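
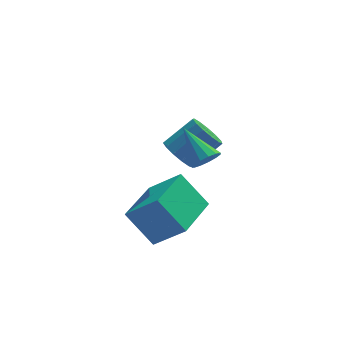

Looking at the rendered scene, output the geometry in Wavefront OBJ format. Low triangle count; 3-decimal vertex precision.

v -2.449 -1.324 -4.617
v -3.187 -0.65 -3.567
v -1.374 0.134 -4.796
v -2.112 0.808 -3.746
v -1.548 -1.868 -3.634
v -2.286 -1.194 -2.584
v -0.473 -0.41 -3.813
v -1.211 0.264 -2.763
v -0.571 -0.45 -1.61
v -0.321 -0.63 -1.192
v -1.049 0.65 -0.85
v -0.133 -0.453 -1.33
v -0.084 -0.275 -1.558
v -0.191 -0.152 -1.802
v -0.418 -0.124 -1.985
v -0.693 -0.2 -2.049
v -0.93 -0.355 -1.974
v -1.053 -0.54 -1.783
v -1.023 -0.697 -1.537
v -0.85 -0.775 -1.315
v -0.588 -0.75 -1.186
v -0.789 2.484 -3.736
v -0.401 2.045 -4.099
v 0.638 2.276 -3.267
v 0.249 2.716 -2.904
v -0.349 2.395 -4.26
v 0.689 2.626 -3.428
v -0.438 2.773 -4.255
v 0.6 3.005 -3.423
v -0.638 3.06 -4.085
v 0.4 3.291 -3.253
v -0.886 3.164 -3.804
v 0.152 3.395 -2.972
v -1.103 3.052 -3.501
v -0.065 3.284 -2.67
v -1.221 2.76 -3.273
v -0.183 2.991 -2.442
v -1.201 2.381 -3.192
v -0.163 2.612 -2.361
v -1.051 2.034 -3.283
v -0.013 2.265 -2.452
v -0.817 1.83 -3.518
v 0.221 2.061 -2.687
v -0.575 1.834 -3.822
v 0.463 2.065 -2.991
f 2 4 1
f 5 2 1
f 1 4 3
f 3 5 1
f 2 8 4
f 6 2 5
f 6 8 2
f 4 8 3
f 7 5 3
f 3 8 7
f 7 6 5
f 8 6 7
f 10 9 12
f 10 12 11
f 12 9 13
f 12 13 11
f 13 9 14
f 13 14 11
f 14 9 15
f 14 15 11
f 15 9 16
f 15 16 11
f 16 9 17
f 16 17 11
f 17 9 18
f 17 18 11
f 18 9 19
f 18 19 11
f 19 9 20
f 19 20 11
f 20 9 21
f 20 21 11
f 21 9 10
f 21 10 11
f 23 22 26
f 23 26 24
f 24 26 27
f 24 27 25
f 26 22 28
f 26 28 27
f 27 28 29
f 27 29 25
f 28 22 30
f 28 30 29
f 29 30 31
f 29 31 25
f 30 22 32
f 30 32 31
f 31 32 33
f 31 33 25
f 32 22 34
f 32 34 33
f 33 34 35
f 33 35 25
f 34 22 36
f 34 36 35
f 35 36 37
f 35 37 25
f 36 22 38
f 36 38 37
f 37 38 39
f 37 39 25
f 38 22 40
f 38 40 39
f 39 40 41
f 39 41 25
f 40 22 42
f 40 42 41
f 41 42 43
f 41 43 25
f 42 22 44
f 42 44 43
f 43 44 45
f 43 45 25
f 44 22 23
f 44 23 45
f 45 23 24
f 45 24 25



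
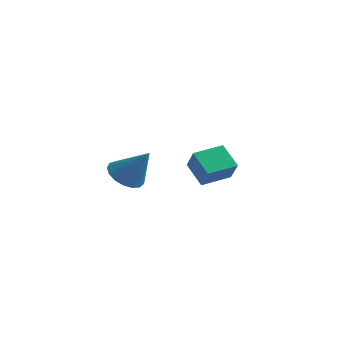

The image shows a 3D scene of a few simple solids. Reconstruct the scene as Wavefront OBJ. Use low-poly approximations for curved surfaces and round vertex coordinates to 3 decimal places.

v 1.048 2.856 -3.874
v 1.835 2.263 -2.729
v 1.81 4.354 -3.622
v 2.597 3.762 -2.477
v 2.203 2.438 -4.883
v 2.99 1.846 -3.738
v 2.965 3.937 -4.631
v 3.752 3.344 -3.486
v 1.399 -2.709 -2.696
v 2.113 -2.247 -3.295
v 2.681 -2.571 -1.064
v 1.845 -1.868 -3.116
v 1.474 -1.681 -2.841
v 1.086 -1.73 -2.533
v 0.77 -2.003 -2.262
v 0.598 -2.438 -2.09
v 0.61 -2.934 -2.058
v 0.802 -3.379 -2.171
v 1.131 -3.67 -2.405
v 1.522 -3.741 -2.706
v 1.884 -3.576 -3.004
v 2.135 -3.211 -3.232
v 2.218 -2.732 -3.337
f 2 4 1
f 5 2 1
f 1 4 3
f 3 5 1
f 2 8 4
f 6 2 5
f 6 8 2
f 4 8 3
f 7 5 3
f 3 8 7
f 7 6 5
f 8 6 7
f 10 9 12
f 10 12 11
f 12 9 13
f 12 13 11
f 13 9 14
f 13 14 11
f 14 9 15
f 14 15 11
f 15 9 16
f 15 16 11
f 16 9 17
f 16 17 11
f 17 9 18
f 17 18 11
f 18 9 19
f 18 19 11
f 19 9 20
f 19 20 11
f 20 9 21
f 20 21 11
f 21 9 22
f 21 22 11
f 22 9 23
f 22 23 11
f 23 9 10
f 23 10 11



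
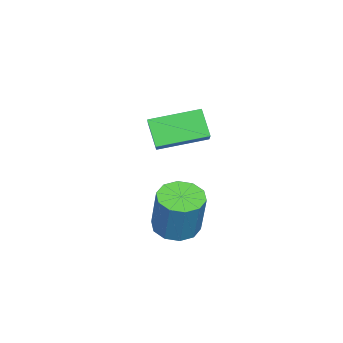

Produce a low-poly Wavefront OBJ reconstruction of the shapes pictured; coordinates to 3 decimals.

v 1.181 1.982 0.202
v 2.532 2.478 1.106
v 0.475 3.325 0.519
v 1.826 3.821 1.424
v 1.574 2.379 -0.604
v 2.925 2.875 0.301
v 0.868 3.722 -0.286
v 2.219 4.218 0.618
v 2.446 3.294 -3.049
v 3.03 3.619 -3.287
v 3.459 3.931 -1.809
v 2.874 3.606 -1.571
v 2.711 3.919 -3.258
v 3.139 4.231 -1.78
v 2.29 3.979 -3.149
v 2.718 4.292 -1.671
v 1.929 3.778 -3.001
v 2.357 4.09 -1.524
v 1.765 3.392 -2.872
v 2.194 3.704 -1.395
v 1.861 2.969 -2.811
v 2.29 3.281 -1.333
v 2.181 2.669 -2.84
v 2.609 2.981 -1.362
v 2.602 2.608 -2.949
v 3.03 2.921 -1.471
v 2.963 2.81 -3.096
v 3.391 3.122 -1.619
v 3.126 3.196 -3.225
v 3.555 3.508 -1.748
f 2 4 1
f 5 2 1
f 1 4 3
f 3 5 1
f 2 8 4
f 6 2 5
f 6 8 2
f 4 8 3
f 7 5 3
f 3 8 7
f 7 6 5
f 8 6 7
f 10 9 13
f 10 13 11
f 11 13 14
f 11 14 12
f 13 9 15
f 13 15 14
f 14 15 16
f 14 16 12
f 15 9 17
f 15 17 16
f 16 17 18
f 16 18 12
f 17 9 19
f 17 19 18
f 18 19 20
f 18 20 12
f 19 9 21
f 19 21 20
f 20 21 22
f 20 22 12
f 21 9 23
f 21 23 22
f 22 23 24
f 22 24 12
f 23 9 25
f 23 25 24
f 24 25 26
f 24 26 12
f 25 9 27
f 25 27 26
f 26 27 28
f 26 28 12
f 27 9 29
f 27 29 28
f 28 29 30
f 28 30 12
f 29 9 10
f 29 10 30
f 30 10 11
f 30 11 12



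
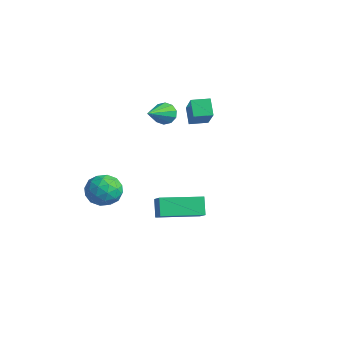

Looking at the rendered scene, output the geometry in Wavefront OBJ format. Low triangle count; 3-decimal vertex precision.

v -1.898 0.468 2.913
v -1.466 0.532 2.547
v -1.162 -0.768 3.567
v -1.395 0.725 2.833
v -1.517 0.82 3.15
v -1.784 0.781 3.376
v -2.094 0.622 3.426
v -2.33 0.405 3.28
v -2.4 0.212 2.994
v -2.279 0.117 2.677
v -2.012 0.156 2.451
v -1.701 0.314 2.401
v -1.71 1.385 3.089
v -0.654 0.961 4.112
v -1.418 2.141 3.102
v -0.363 1.717 4.125
v -1.157 1.183 2.435
v -0.102 0.759 3.458
v -0.866 1.939 2.448
v 0.19 1.515 3.471
v -2.1 -2.357 -0.282
v -1.392 -2.077 0.075
v -1.388 -3.303 -0.955
v -0.68 -3.023 -0.598
v -1.259 -3.416 -0.131
v -1.699 -2.832 0.284
v -1.081 -2.548 -1.164
v -1.521 -1.964 -0.749
v -0.762 -2.195 -0.471
v -0.872 -2.732 0.168
v -1.908 -2.648 -1.048
v -2.018 -3.185 -0.409
v -1.808 -2.134 -0.045
v -0.972 -3.246 -0.835
v -1.312 -3.477 -0.561
v -0.895 -3.313 -0.351
v -1.989 -2.578 0.078
v -1.572 -2.413 0.288
v -1.494 -3.2 0.167
v -1.208 -2.967 -1.168
v -0.791 -2.802 -0.958
v -1.885 -2.067 -0.529
v -1.468 -1.903 -0.319
v -1.286 -2.18 -1.047
v -1.022 -2.039 -0.156
v -0.603 -2.595 -0.551
v -0.839 -2.316 -0.884
v -1.098 -1.972 -0.639
v -1.086 -2.355 0.22
v -0.668 -2.91 -0.175
v -1.008 -3.142 0.099
v -1.267 -2.798 0.343
v -0.716 -2.424 -0.101
v -2.112 -2.47 -0.705
v -1.694 -3.025 -1.1
v -1.513 -2.582 -1.223
v -1.772 -2.238 -0.979
v -2.177 -2.785 -0.329
v -1.758 -3.341 -0.724
v -1.682 -3.408 -0.241
v -1.941 -3.064 0.004
v -2.064 -2.956 -0.779
v 3 -2.843 0.302
v 2.549 -2.622 1.024
v 3.552 -1.18 0.137
v 3.101 -0.959 0.859
v 3.679 -3.021 0.781
v 3.228 -2.8 1.503
v 4.231 -1.358 0.616
v 3.78 -1.137 1.338
f 2 1 4
f 2 4 3
f 4 1 5
f 4 5 3
f 5 1 6
f 5 6 3
f 6 1 7
f 6 7 3
f 7 1 8
f 7 8 3
f 8 1 9
f 8 9 3
f 9 1 10
f 9 10 3
f 10 1 11
f 10 11 3
f 11 1 12
f 11 12 3
f 12 1 2
f 12 2 3
f 14 16 13
f 17 14 13
f 13 16 15
f 15 17 13
f 14 20 16
f 18 14 17
f 18 20 14
f 16 20 15
f 19 17 15
f 15 20 19
f 19 18 17
f 20 18 19
f 21 58 37
f 58 32 61
f 37 61 26
f 58 61 37
f 21 37 33
f 37 26 38
f 33 38 22
f 37 38 33
f 21 33 42
f 33 22 43
f 42 43 28
f 33 43 42
f 21 42 54
f 42 28 57
f 54 57 31
f 42 57 54
f 21 54 58
f 54 31 62
f 58 62 32
f 54 62 58
f 22 38 49
f 38 26 52
f 49 52 30
f 38 52 49
f 26 61 39
f 61 32 60
f 39 60 25
f 61 60 39
f 32 62 59
f 62 31 55
f 59 55 23
f 62 55 59
f 31 57 56
f 57 28 44
f 56 44 27
f 57 44 56
f 28 43 48
f 43 22 45
f 48 45 29
f 43 45 48
f 24 50 36
f 50 30 51
f 36 51 25
f 50 51 36
f 24 36 34
f 36 25 35
f 34 35 23
f 36 35 34
f 24 34 41
f 34 23 40
f 41 40 27
f 34 40 41
f 24 41 46
f 41 27 47
f 46 47 29
f 41 47 46
f 24 46 50
f 46 29 53
f 50 53 30
f 46 53 50
f 25 51 39
f 51 30 52
f 39 52 26
f 51 52 39
f 23 35 59
f 35 25 60
f 59 60 32
f 35 60 59
f 27 40 56
f 40 23 55
f 56 55 31
f 40 55 56
f 29 47 48
f 47 27 44
f 48 44 28
f 47 44 48
f 30 53 49
f 53 29 45
f 49 45 22
f 53 45 49
f 64 66 63
f 67 64 63
f 63 66 65
f 65 67 63
f 64 70 66
f 68 64 67
f 68 70 64
f 66 70 65
f 69 67 65
f 65 70 69
f 69 68 67
f 70 68 69



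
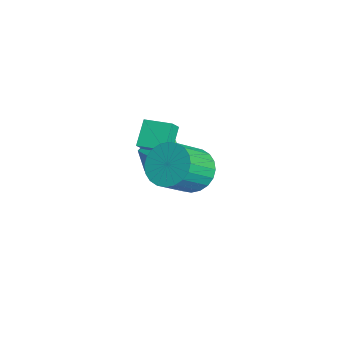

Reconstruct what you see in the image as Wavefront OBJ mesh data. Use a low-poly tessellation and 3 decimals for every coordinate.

v 2.526 -0.864 1.591
v 3.003 -1.393 0.792
v 3.732 -2.605 2.031
v 3.254 -2.076 2.829
v 3.297 -1.114 0.893
v 4.026 -2.325 2.131
v 3.474 -0.797 1.099
v 4.202 -2.008 2.338
v 3.506 -0.49 1.38
v 4.234 -1.701 2.619
v 3.388 -0.24 1.694
v 4.117 -1.452 2.932
v 3.14 -0.085 1.991
v 3.869 -1.297 3.23
v 2.798 -0.049 2.228
v 3.527 -1.261 3.467
v 2.414 -0.137 2.367
v 3.143 -1.349 3.606
v 2.048 -0.335 2.389
v 2.777 -1.547 3.628
v 1.754 -0.615 2.289
v 2.483 -1.826 3.527
v 1.578 -0.932 2.082
v 2.306 -2.143 3.321
v 1.546 -1.239 1.801
v 2.274 -2.45 3.04
v 1.663 -1.488 1.488
v 2.392 -2.7 2.726
v 1.911 -1.643 1.19
v 2.64 -2.855 2.429
v 2.253 -1.679 0.953
v 2.982 -2.891 2.192
v 2.637 -1.591 0.814
v 3.366 -2.803 2.053
v -1.555 -0.346 -2.249
v -1.212 -0.51 -2.699
v -0.285 0.666 -1.651
v -1.361 -0.264 -2.8
v -1.563 -0.039 -2.752
v -1.762 0.104 -2.57
v -1.906 0.126 -2.301
v -1.956 0.021 -2.019
v -1.898 -0.181 -1.798
v -1.749 -0.428 -1.697
v -1.547 -0.653 -1.745
v -1.348 -0.795 -1.927
v -1.204 -0.817 -2.196
v -1.154 -0.713 -2.478
v -1.566 -0.239 -1.336
v -1.086 -0.511 -0.392
v -2.294 -1.849 -1.428
v -1.814 -2.121 -0.484
v -2.622 -1.383 -0.495
v -2.171 -0.388 -0.437
v -1.209 -1.972 -1.383
v -0.758 -0.977 -1.325
v -0.865 -1.582 -0.421
v -1.738 -1.218 0.128
v -1.642 -1.142 -1.948
v -2.515 -0.778 -1.399
v -0.055 -2.291 1.109
v -0.914 -1.764 1.991
v 0.704 -1.282 1.245
v -0.155 -0.755 2.128
v 0.335 -2.665 1.712
v -0.524 -2.138 2.595
v 1.094 -1.656 1.849
v 0.235 -1.129 2.731
f 2 1 5
f 2 5 3
f 3 5 6
f 3 6 4
f 5 1 7
f 5 7 6
f 6 7 8
f 6 8 4
f 7 1 9
f 7 9 8
f 8 9 10
f 8 10 4
f 9 1 11
f 9 11 10
f 10 11 12
f 10 12 4
f 11 1 13
f 11 13 12
f 12 13 14
f 12 14 4
f 13 1 15
f 13 15 14
f 14 15 16
f 14 16 4
f 15 1 17
f 15 17 16
f 16 17 18
f 16 18 4
f 17 1 19
f 17 19 18
f 18 19 20
f 18 20 4
f 19 1 21
f 19 21 20
f 20 21 22
f 20 22 4
f 21 1 23
f 21 23 22
f 22 23 24
f 22 24 4
f 23 1 25
f 23 25 24
f 24 25 26
f 24 26 4
f 25 1 27
f 25 27 26
f 26 27 28
f 26 28 4
f 27 1 29
f 27 29 28
f 28 29 30
f 28 30 4
f 29 1 31
f 29 31 30
f 30 31 32
f 30 32 4
f 31 1 33
f 31 33 32
f 32 33 34
f 32 34 4
f 33 1 2
f 33 2 34
f 34 2 3
f 34 3 4
f 36 35 38
f 36 38 37
f 38 35 39
f 38 39 37
f 39 35 40
f 39 40 37
f 40 35 41
f 40 41 37
f 41 35 42
f 41 42 37
f 42 35 43
f 42 43 37
f 43 35 44
f 43 44 37
f 44 35 45
f 44 45 37
f 45 35 46
f 45 46 37
f 46 35 47
f 46 47 37
f 47 35 48
f 47 48 37
f 48 35 36
f 48 36 37
f 49 60 54
f 49 54 50
f 49 50 56
f 49 56 59
f 49 59 60
f 50 54 58
f 54 60 53
f 60 59 51
f 59 56 55
f 56 50 57
f 52 58 53
f 52 53 51
f 52 51 55
f 52 55 57
f 52 57 58
f 53 58 54
f 51 53 60
f 55 51 59
f 57 55 56
f 58 57 50
f 62 64 61
f 65 62 61
f 61 64 63
f 63 65 61
f 62 68 64
f 66 62 65
f 66 68 62
f 64 68 63
f 67 65 63
f 63 68 67
f 67 66 65
f 68 66 67



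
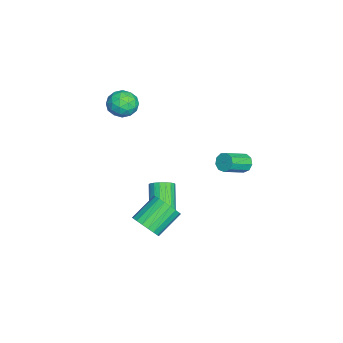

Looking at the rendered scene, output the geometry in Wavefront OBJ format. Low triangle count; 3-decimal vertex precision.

v 0.397 4.319 -1.436
v 0.82 4.361 -1.928
v 1.845 3.323 -1.137
v 1.423 3.281 -0.644
v 0.906 4.676 -1.626
v 1.931 3.638 -0.835
v 0.754 4.824 -1.235
v 1.779 3.786 -0.444
v 0.435 4.736 -0.938
v 1.461 3.698 -0.147
v 0.098 4.452 -0.874
v 1.124 3.414 -0.083
v -0.098 4.106 -1.072
v 0.928 3.068 -0.281
v -0.063 3.86 -1.441
v 0.963 2.822 -0.65
v 0.187 3.829 -1.807
v 1.213 2.791 -1.016
v 0.536 4.027 -1.999
v 1.562 2.989 -1.208
v -0.032 -2.021 2.775
v 0.917 -2.009 2.54
v 0.283 -2.971 4
v 1.232 -2.959 3.765
v 0.805 -2.151 4.111
v 0.61 -1.564 3.354
v 0.59 -3.416 3.186
v 0.395 -2.829 2.429
v 1.302 -2.872 2.794
v 1.434 -2.09 3.366
v -0.234 -2.89 3.174
v -0.102 -2.108 3.746
v 0.415 -1.932 2.55
v 0.785 -3.048 3.99
v 0.534 -2.573 4.194
v 1.092 -2.566 4.056
v 0.234 -1.67 3.028
v 0.792 -1.663 2.89
v 0.726 -1.746 3.814
v 0.408 -3.317 3.65
v 0.966 -3.31 3.512
v 0.108 -2.414 2.484
v 0.666 -2.407 2.346
v 0.474 -3.234 2.726
v 1.199 -2.432 2.561
v 1.384 -2.99 3.281
v 1.007 -3.259 2.941
v 0.892 -2.914 2.495
v 1.277 -1.972 2.897
v 1.462 -2.531 3.617
v 1.21 -2.055 3.821
v 1.096 -1.71 3.376
v 1.503 -2.479 3.046
v -0.262 -2.449 2.923
v -0.077 -3.008 3.643
v 0.104 -3.27 3.164
v -0.01 -2.925 2.719
v -0.184 -1.99 3.259
v 0.001 -2.548 3.979
v 0.308 -2.066 4.045
v 0.193 -1.721 3.599
v -0.303 -2.501 3.494
v 4.432 -0.794 -4.148
v 4.784 -1.219 -3.362
v 3.68 -0.111 -2.267
v 3.328 0.314 -3.052
v 5.053 -0.893 -3.422
v 3.949 0.216 -2.327
v 5.199 -0.547 -3.626
v 4.095 0.562 -2.53
v 5.193 -0.249 -3.933
v 4.088 0.859 -2.837
v 5.036 -0.06 -4.282
v 3.932 1.048 -3.187
v 4.759 -0.016 -4.605
v 3.655 1.092 -3.51
v 4.418 -0.127 -4.837
v 3.314 0.982 -3.742
v 4.08 -0.369 -4.933
v 2.976 0.739 -3.838
v 3.811 -0.696 -4.873
v 2.707 0.413 -3.778
v 3.665 -1.042 -4.67
v 2.561 0.067 -3.574
v 3.672 -1.339 -4.363
v 2.567 -0.231 -3.267
v 3.828 -1.528 -4.013
v 2.724 -0.42 -2.918
v 4.105 -1.572 -3.69
v 3.001 -0.464 -2.595
v 4.446 -1.462 -3.458
v 3.342 -0.353 -2.363
v 2.221 -0.093 -4.55
v 2.538 0.439 -4.127
v 1.175 0.266 -2.888
v 0.859 -0.267 -3.31
v 2.335 0.613 -4.326
v 0.972 0.44 -3.087
v 2.109 0.648 -4.569
v 0.746 0.475 -3.33
v 1.906 0.536 -4.809
v 0.543 0.362 -3.57
v 1.765 0.299 -4.997
v 0.402 0.125 -3.758
v 1.714 -0.016 -5.097
v 0.351 -0.189 -3.857
v 1.764 -0.346 -5.088
v 0.401 -0.519 -3.849
v 1.905 -0.626 -4.972
v 0.542 -0.799 -3.733
v 2.108 -0.8 -4.773
v 0.745 -0.973 -3.534
v 2.334 -0.835 -4.53
v 0.971 -1.008 -3.291
v 2.537 -0.722 -4.29
v 1.174 -0.896 -3.051
v 2.678 -0.485 -4.102
v 1.315 -0.659 -2.863
v 2.729 -0.171 -4.003
v 1.366 -0.344 -2.763
v 2.679 0.159 -4.011
v 1.316 -0.014 -2.772
f 2 1 5
f 2 5 3
f 3 5 6
f 3 6 4
f 5 1 7
f 5 7 6
f 6 7 8
f 6 8 4
f 7 1 9
f 7 9 8
f 8 9 10
f 8 10 4
f 9 1 11
f 9 11 10
f 10 11 12
f 10 12 4
f 11 1 13
f 11 13 12
f 12 13 14
f 12 14 4
f 13 1 15
f 13 15 14
f 14 15 16
f 14 16 4
f 15 1 17
f 15 17 16
f 16 17 18
f 16 18 4
f 17 1 19
f 17 19 18
f 18 19 20
f 18 20 4
f 19 1 2
f 19 2 20
f 20 2 3
f 20 3 4
f 21 58 37
f 58 32 61
f 37 61 26
f 58 61 37
f 21 37 33
f 37 26 38
f 33 38 22
f 37 38 33
f 21 33 42
f 33 22 43
f 42 43 28
f 33 43 42
f 21 42 54
f 42 28 57
f 54 57 31
f 42 57 54
f 21 54 58
f 54 31 62
f 58 62 32
f 54 62 58
f 22 38 49
f 38 26 52
f 49 52 30
f 38 52 49
f 26 61 39
f 61 32 60
f 39 60 25
f 61 60 39
f 32 62 59
f 62 31 55
f 59 55 23
f 62 55 59
f 31 57 56
f 57 28 44
f 56 44 27
f 57 44 56
f 28 43 48
f 43 22 45
f 48 45 29
f 43 45 48
f 24 50 36
f 50 30 51
f 36 51 25
f 50 51 36
f 24 36 34
f 36 25 35
f 34 35 23
f 36 35 34
f 24 34 41
f 34 23 40
f 41 40 27
f 34 40 41
f 24 41 46
f 41 27 47
f 46 47 29
f 41 47 46
f 24 46 50
f 46 29 53
f 50 53 30
f 46 53 50
f 25 51 39
f 51 30 52
f 39 52 26
f 51 52 39
f 23 35 59
f 35 25 60
f 59 60 32
f 35 60 59
f 27 40 56
f 40 23 55
f 56 55 31
f 40 55 56
f 29 47 48
f 47 27 44
f 48 44 28
f 47 44 48
f 30 53 49
f 53 29 45
f 49 45 22
f 53 45 49
f 64 63 67
f 64 67 65
f 65 67 68
f 65 68 66
f 67 63 69
f 67 69 68
f 68 69 70
f 68 70 66
f 69 63 71
f 69 71 70
f 70 71 72
f 70 72 66
f 71 63 73
f 71 73 72
f 72 73 74
f 72 74 66
f 73 63 75
f 73 75 74
f 74 75 76
f 74 76 66
f 75 63 77
f 75 77 76
f 76 77 78
f 76 78 66
f 77 63 79
f 77 79 78
f 78 79 80
f 78 80 66
f 79 63 81
f 79 81 80
f 80 81 82
f 80 82 66
f 81 63 83
f 81 83 82
f 82 83 84
f 82 84 66
f 83 63 85
f 83 85 84
f 84 85 86
f 84 86 66
f 85 63 87
f 85 87 86
f 86 87 88
f 86 88 66
f 87 63 89
f 87 89 88
f 88 89 90
f 88 90 66
f 89 63 91
f 89 91 90
f 90 91 92
f 90 92 66
f 91 63 64
f 91 64 92
f 92 64 65
f 92 65 66
f 94 93 97
f 94 97 95
f 95 97 98
f 95 98 96
f 97 93 99
f 97 99 98
f 98 99 100
f 98 100 96
f 99 93 101
f 99 101 100
f 100 101 102
f 100 102 96
f 101 93 103
f 101 103 102
f 102 103 104
f 102 104 96
f 103 93 105
f 103 105 104
f 104 105 106
f 104 106 96
f 105 93 107
f 105 107 106
f 106 107 108
f 106 108 96
f 107 93 109
f 107 109 108
f 108 109 110
f 108 110 96
f 109 93 111
f 109 111 110
f 110 111 112
f 110 112 96
f 111 93 113
f 111 113 112
f 112 113 114
f 112 114 96
f 113 93 115
f 113 115 114
f 114 115 116
f 114 116 96
f 115 93 117
f 115 117 116
f 116 117 118
f 116 118 96
f 117 93 119
f 117 119 118
f 118 119 120
f 118 120 96
f 119 93 121
f 119 121 120
f 120 121 122
f 120 122 96
f 121 93 94
f 121 94 122
f 122 94 95
f 122 95 96



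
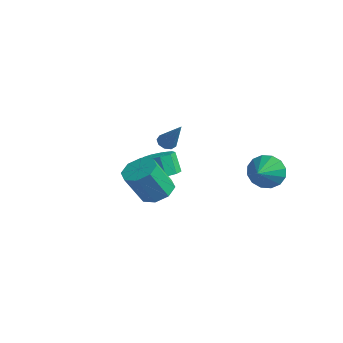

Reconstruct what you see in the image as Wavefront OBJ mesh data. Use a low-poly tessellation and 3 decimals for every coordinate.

v -2.354 1.105 -3.51
v -1.568 1.27 -3.175
v -2.06 1.26 -2.015
v -2.846 1.095 -2.35
v -1.851 1.78 -3.291
v -2.343 1.771 -2.131
v -2.37 1.975 -3.509
v -2.862 1.965 -2.35
v -2.881 1.762 -3.728
v -3.373 1.752 -2.568
v -3.145 1.242 -3.845
v -3.637 1.232 -2.685
v -3.04 0.657 -3.805
v -3.532 0.648 -2.645
v -2.613 0.282 -3.627
v -3.105 0.273 -2.467
v -2.065 0.292 -3.394
v -2.558 0.283 -2.234
v -1.653 0.682 -3.216
v -2.145 0.673 -2.056
v -3.515 2.124 -1.994
v -3.077 2.073 -2.323
v -2.345 2.156 -0.446
v -3.156 2.437 -2.271
v -3.403 2.655 -2.089
v -3.702 2.624 -1.862
v -3.913 2.36 -1.698
v -3.938 1.986 -1.671
v -3.765 1.676 -1.796
v -3.474 1.576 -2.013
v -3.203 1.733 -2.222
v 1.2 -1.945 -2.067
v 1.857 -2.555 -2.348
v 1.697 -3.506 -0.653
v 1.04 -2.895 -0.373
v 2.137 -1.989 -2.004
v 1.976 -2.94 -0.309
v 1.868 -1.397 -1.697
v 1.707 -2.347 -0.002
v 1.208 -1.125 -1.607
v 1.047 -2.076 0.088
v 0.543 -1.334 -1.787
v 0.383 -2.285 -0.092
v 0.264 -1.9 -2.131
v 0.103 -2.851 -0.436
v 0.533 -2.493 -2.438
v 0.372 -3.443 -0.743
v 1.193 -2.764 -2.528
v 1.032 -3.715 -0.833
v 2.261 3.829 -2.206
v 2.683 4.376 -1.442
v 2.799 2.811 -1.774
v 2.215 4.21 -1.25
v 1.758 3.942 -1.314
v 1.437 3.644 -1.617
v 1.336 3.395 -2.078
v 1.483 3.263 -2.573
v 1.839 3.283 -2.97
v 2.308 3.449 -3.162
v 2.764 3.717 -3.097
v 3.086 4.015 -2.794
v 3.187 4.263 -2.333
v 3.039 4.395 -1.838
f 2 1 5
f 2 5 3
f 3 5 6
f 3 6 4
f 5 1 7
f 5 7 6
f 6 7 8
f 6 8 4
f 7 1 9
f 7 9 8
f 8 9 10
f 8 10 4
f 9 1 11
f 9 11 10
f 10 11 12
f 10 12 4
f 11 1 13
f 11 13 12
f 12 13 14
f 12 14 4
f 13 1 15
f 13 15 14
f 14 15 16
f 14 16 4
f 15 1 17
f 15 17 16
f 16 17 18
f 16 18 4
f 17 1 19
f 17 19 18
f 18 19 20
f 18 20 4
f 19 1 2
f 19 2 20
f 20 2 3
f 20 3 4
f 22 21 24
f 22 24 23
f 24 21 25
f 24 25 23
f 25 21 26
f 25 26 23
f 26 21 27
f 26 27 23
f 27 21 28
f 27 28 23
f 28 21 29
f 28 29 23
f 29 21 30
f 29 30 23
f 30 21 31
f 30 31 23
f 31 21 22
f 31 22 23
f 33 32 36
f 33 36 34
f 34 36 37
f 34 37 35
f 36 32 38
f 36 38 37
f 37 38 39
f 37 39 35
f 38 32 40
f 38 40 39
f 39 40 41
f 39 41 35
f 40 32 42
f 40 42 41
f 41 42 43
f 41 43 35
f 42 32 44
f 42 44 43
f 43 44 45
f 43 45 35
f 44 32 46
f 44 46 45
f 45 46 47
f 45 47 35
f 46 32 48
f 46 48 47
f 47 48 49
f 47 49 35
f 48 32 33
f 48 33 49
f 49 33 34
f 49 34 35
f 51 50 53
f 51 53 52
f 53 50 54
f 53 54 52
f 54 50 55
f 54 55 52
f 55 50 56
f 55 56 52
f 56 50 57
f 56 57 52
f 57 50 58
f 57 58 52
f 58 50 59
f 58 59 52
f 59 50 60
f 59 60 52
f 60 50 61
f 60 61 52
f 61 50 62
f 61 62 52
f 62 50 63
f 62 63 52
f 63 50 51
f 63 51 52



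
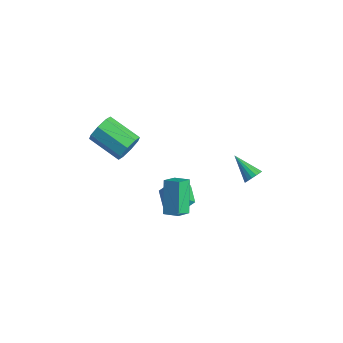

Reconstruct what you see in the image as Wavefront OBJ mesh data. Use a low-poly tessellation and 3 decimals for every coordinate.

v 0.515 -0.361 0.54
v 0.695 -1.22 1.08
v 1.331 -0.003 0.84
v 1.51 -0.862 1.379
v 1.47 -1.178 -1.079
v 1.649 -2.037 -0.54
v 2.285 -0.82 -0.78
v 2.465 -1.679 -0.24
v 2.084 3.774 -0.959
v 2.35 3.959 -0.477
v 0.656 3.646 -0.121
v 2.258 4.192 -0.597
v 2.127 4.33 -0.799
v 1.986 4.341 -1.038
v 1.868 4.221 -1.259
v 1.798 4 -1.411
v 1.795 3.726 -1.459
v 1.857 3.464 -1.393
v 1.971 3.273 -1.227
v 2.111 3.196 -1
v 2.245 3.253 -0.764
v 2.342 3.428 -0.572
v 2.38 3.683 -0.468
v -0.947 -2.177 3.179
v -0.569 -2.583 3.835
v -2.354 -3.11 4.538
v -2.733 -2.703 3.881
v -0.701 -1.953 3.972
v -2.487 -2.48 4.674
v -0.978 -1.454 3.643
v -2.763 -1.98 4.346
v -1.236 -1.378 3.043
v -3.022 -1.905 3.746
v -1.326 -1.77 2.522
v -3.111 -2.297 3.225
v -1.193 -2.4 2.386
v -2.979 -2.927 3.088
v -0.917 -2.9 2.714
v -2.702 -3.426 3.417
v -0.658 -2.975 3.314
v -2.444 -3.502 4.017
v -0.53 1.608 -2.525
v 0.109 0.722 -2.577
v -1.589 0.918 -3.763
v -0.95 0.032 -3.815
v -1.552 0.22 -2.922
v -0.898 0.646 -2.157
v -0.582 0.994 -4.183
v 0.072 1.42 -3.418
v 0.077 0.342 -3.602
v -0.523 -0.136 -2.823
v -0.957 1.776 -3.517
v -1.557 1.298 -2.738
f 2 4 1
f 5 2 1
f 1 4 3
f 3 5 1
f 2 8 4
f 6 2 5
f 6 8 2
f 4 8 3
f 7 5 3
f 3 8 7
f 7 6 5
f 8 6 7
f 10 9 12
f 10 12 11
f 12 9 13
f 12 13 11
f 13 9 14
f 13 14 11
f 14 9 15
f 14 15 11
f 15 9 16
f 15 16 11
f 16 9 17
f 16 17 11
f 17 9 18
f 17 18 11
f 18 9 19
f 18 19 11
f 19 9 20
f 19 20 11
f 20 9 21
f 20 21 11
f 21 9 22
f 21 22 11
f 22 9 23
f 22 23 11
f 23 9 10
f 23 10 11
f 25 24 28
f 25 28 26
f 26 28 29
f 26 29 27
f 28 24 30
f 28 30 29
f 29 30 31
f 29 31 27
f 30 24 32
f 30 32 31
f 31 32 33
f 31 33 27
f 32 24 34
f 32 34 33
f 33 34 35
f 33 35 27
f 34 24 36
f 34 36 35
f 35 36 37
f 35 37 27
f 36 24 38
f 36 38 37
f 37 38 39
f 37 39 27
f 38 24 40
f 38 40 39
f 39 40 41
f 39 41 27
f 40 24 25
f 40 25 41
f 41 25 26
f 41 26 27
f 42 53 47
f 42 47 43
f 42 43 49
f 42 49 52
f 42 52 53
f 43 47 51
f 47 53 46
f 53 52 44
f 52 49 48
f 49 43 50
f 45 51 46
f 45 46 44
f 45 44 48
f 45 48 50
f 45 50 51
f 46 51 47
f 44 46 53
f 48 44 52
f 50 48 49
f 51 50 43



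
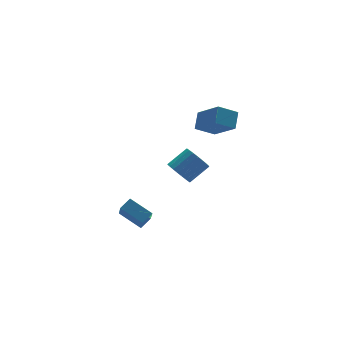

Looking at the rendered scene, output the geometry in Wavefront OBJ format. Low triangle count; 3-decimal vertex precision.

v 1.01 -3.011 -1.34
v 1.536 -2.892 -2.098
v 2.856 -2.87 -1.177
v 2.33 -2.989 -0.42
v 1.459 -2.527 -1.996
v 2.779 -2.505 -1.075
v 1.304 -2.246 -1.78
v 2.624 -2.224 -0.86
v 1.098 -2.097 -1.489
v 2.418 -2.075 -0.568
v 0.877 -2.106 -1.171
v 2.197 -2.084 -0.251
v 0.679 -2.272 -0.883
v 1.999 -2.25 0.037
v 0.538 -2.565 -0.674
v 1.859 -2.543 0.246
v 0.479 -2.935 -0.581
v 1.799 -2.913 0.34
v 0.511 -3.319 -0.618
v 1.832 -3.297 0.303
v 0.63 -3.649 -0.781
v 1.951 -3.627 0.14
v 0.814 -3.869 -1.04
v 2.135 -3.847 -0.119
v 1.033 -3.941 -1.351
v 2.353 -3.919 -0.43
v 1.247 -3.851 -1.66
v 2.567 -3.829 -0.74
v 1.42 -3.617 -1.914
v 2.741 -3.595 -0.994
v 1.522 -3.278 -2.069
v 2.843 -3.256 -1.148
v -2.071 -4.2 -3.866
v -2.839 -2.942 -3.082
v -1.489 -2.934 -5.328
v -2.257 -1.675 -4.544
v -1.323 -4.025 -3.416
v -2.091 -2.766 -2.632
v -0.741 -2.758 -4.878
v -1.509 -1.5 -4.094
v 3.497 -5.192 2.935
v 2.326 -4.903 3.626
v 3.138 -3.513 1.625
v 1.967 -3.224 2.316
v 4.133 -4.456 3.704
v 2.962 -4.167 4.395
v 3.774 -2.777 2.394
v 2.603 -2.488 3.085
f 2 1 5
f 2 5 3
f 3 5 6
f 3 6 4
f 5 1 7
f 5 7 6
f 6 7 8
f 6 8 4
f 7 1 9
f 7 9 8
f 8 9 10
f 8 10 4
f 9 1 11
f 9 11 10
f 10 11 12
f 10 12 4
f 11 1 13
f 11 13 12
f 12 13 14
f 12 14 4
f 13 1 15
f 13 15 14
f 14 15 16
f 14 16 4
f 15 1 17
f 15 17 16
f 16 17 18
f 16 18 4
f 17 1 19
f 17 19 18
f 18 19 20
f 18 20 4
f 19 1 21
f 19 21 20
f 20 21 22
f 20 22 4
f 21 1 23
f 21 23 22
f 22 23 24
f 22 24 4
f 23 1 25
f 23 25 24
f 24 25 26
f 24 26 4
f 25 1 27
f 25 27 26
f 26 27 28
f 26 28 4
f 27 1 29
f 27 29 28
f 28 29 30
f 28 30 4
f 29 1 31
f 29 31 30
f 30 31 32
f 30 32 4
f 31 1 2
f 31 2 32
f 32 2 3
f 32 3 4
f 34 36 33
f 37 34 33
f 33 36 35
f 35 37 33
f 34 40 36
f 38 34 37
f 38 40 34
f 36 40 35
f 39 37 35
f 35 40 39
f 39 38 37
f 40 38 39
f 42 44 41
f 45 42 41
f 41 44 43
f 43 45 41
f 42 48 44
f 46 42 45
f 46 48 42
f 44 48 43
f 47 45 43
f 43 48 47
f 47 46 45
f 48 46 47



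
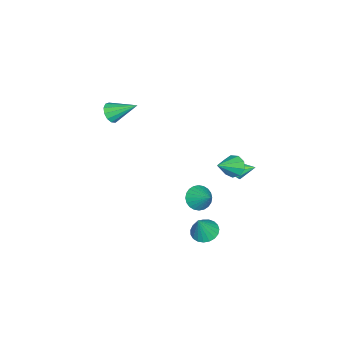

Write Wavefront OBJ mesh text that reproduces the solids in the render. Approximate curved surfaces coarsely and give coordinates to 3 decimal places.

v -2.188 0.876 -3.906
v -1.409 0.594 -4.173
v -1.532 1.824 -2.994
v -1.468 0.846 -4.393
v -1.636 1.102 -4.539
v -1.888 1.324 -4.588
v -2.186 1.478 -4.534
v -2.484 1.54 -4.384
v -2.737 1.501 -4.161
v -2.906 1.366 -3.899
v -2.967 1.157 -3.639
v -2.908 0.905 -3.419
v -2.74 0.649 -3.273
v -2.488 0.427 -3.223
v -2.19 0.274 -3.278
v -1.892 0.212 -3.428
v -1.639 0.251 -3.651
v -1.469 0.385 -3.912
v 0.449 3.854 2.211
v 0.876 4.389 1.93
v 1.731 3.346 3.189
v 0.632 4.56 2.339
v 0.302 4.401 2.688
v 0.041 3.986 2.814
v -0.029 3.509 2.658
v 0.125 3.194 2.293
v 0.431 3.188 1.889
v 0.745 3.494 1.636
v 0.921 3.968 1.652
v -2.391 -4.613 2.055
v -1.78 -4.354 1.75
v -2.549 -3.047 3.065
v -2.09 -4.231 1.51
v -2.496 -4.228 1.443
v -2.868 -4.348 1.57
v -3.089 -4.552 1.851
v -3.088 -4.775 2.196
v -2.866 -4.946 2.497
v -2.493 -5.012 2.657
v -2.087 -4.951 2.626
v -1.778 -4.782 2.414
v -1.663 -4.56 2.087
v -3.885 2.626 -2.186
v -3.588 2.892 -2.686
v -4.075 3.654 -1.754
v -4.068 2.835 -2.762
v -4.441 2.655 -2.5
v -4.488 2.459 -2.054
v -4.182 2.361 -1.685
v -3.701 2.418 -1.609
v -3.328 2.598 -1.871
v -3.281 2.794 -2.317
v 0.962 2.4 -3.674
v 1.583 1.938 -4.001
v 1.638 2.24 -2.166
v 1.713 2.262 -4.025
v 1.713 2.609 -3.988
v 1.583 2.92 -3.897
v 1.346 3.142 -3.767
v 1.043 3.235 -3.621
v 0.726 3.184 -3.484
v 0.449 2.997 -3.381
v 0.262 2.707 -3.327
v 0.195 2.365 -3.334
v 0.261 2.028 -3.4
v 0.449 1.756 -3.513
v 0.725 1.595 -3.653
v 1.042 1.573 -3.798
v 1.346 1.695 -3.921
f 2 1 4
f 2 4 3
f 4 1 5
f 4 5 3
f 5 1 6
f 5 6 3
f 6 1 7
f 6 7 3
f 7 1 8
f 7 8 3
f 8 1 9
f 8 9 3
f 9 1 10
f 9 10 3
f 10 1 11
f 10 11 3
f 11 1 12
f 11 12 3
f 12 1 13
f 12 13 3
f 13 1 14
f 13 14 3
f 14 1 15
f 14 15 3
f 15 1 16
f 15 16 3
f 16 1 17
f 16 17 3
f 17 1 18
f 17 18 3
f 18 1 2
f 18 2 3
f 20 19 22
f 20 22 21
f 22 19 23
f 22 23 21
f 23 19 24
f 23 24 21
f 24 19 25
f 24 25 21
f 25 19 26
f 25 26 21
f 26 19 27
f 26 27 21
f 27 19 28
f 27 28 21
f 28 19 29
f 28 29 21
f 29 19 20
f 29 20 21
f 31 30 33
f 31 33 32
f 33 30 34
f 33 34 32
f 34 30 35
f 34 35 32
f 35 30 36
f 35 36 32
f 36 30 37
f 36 37 32
f 37 30 38
f 37 38 32
f 38 30 39
f 38 39 32
f 39 30 40
f 39 40 32
f 40 30 41
f 40 41 32
f 41 30 42
f 41 42 32
f 42 30 31
f 42 31 32
f 44 43 46
f 44 46 45
f 46 43 47
f 46 47 45
f 47 43 48
f 47 48 45
f 48 43 49
f 48 49 45
f 49 43 50
f 49 50 45
f 50 43 51
f 50 51 45
f 51 43 52
f 51 52 45
f 52 43 44
f 52 44 45
f 54 53 56
f 54 56 55
f 56 53 57
f 56 57 55
f 57 53 58
f 57 58 55
f 58 53 59
f 58 59 55
f 59 53 60
f 59 60 55
f 60 53 61
f 60 61 55
f 61 53 62
f 61 62 55
f 62 53 63
f 62 63 55
f 63 53 64
f 63 64 55
f 64 53 65
f 64 65 55
f 65 53 66
f 65 66 55
f 66 53 67
f 66 67 55
f 67 53 68
f 67 68 55
f 68 53 69
f 68 69 55
f 69 53 54
f 69 54 55



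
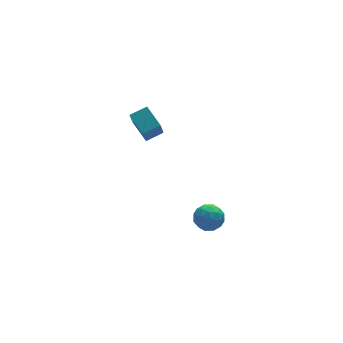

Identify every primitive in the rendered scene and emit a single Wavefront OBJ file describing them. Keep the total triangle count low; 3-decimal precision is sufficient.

v -0.49 -3.052 -0.082
v -0.2 -3.511 0.68
v -1.1 -4.329 -0.62
v -0.81 -4.788 0.142
v -1.491 -4.15 0.211
v -1.114 -3.36 0.543
v -0.186 -4.48 -0.483
v 0.191 -3.69 -0.151
v -0.013 -4.393 0.432
v -0.819 -4.189 0.861
v -0.481 -3.651 -0.801
v -1.287 -3.447 -0.372
v -0.292 -3.169 0.346
v -1.008 -4.671 -0.286
v -1.408 -4.296 -0.246
v -1.238 -4.565 0.202
v -0.829 -3.081 0.266
v -0.658 -3.35 0.714
v -1.417 -3.726 0.438
v -0.642 -4.49 -0.654
v -0.471 -4.759 -0.206
v -0.062 -3.275 -0.142
v 0.108 -3.544 0.306
v 0.117 -4.114 -0.378
v -0.011 -3.958 0.648
v -0.369 -4.709 0.332
v -0.003 -4.527 -0.035
v 0.219 -4.063 0.16
v -0.485 -3.838 0.901
v -0.843 -4.589 0.585
v -1.243 -4.213 0.625
v -1.022 -3.749 0.82
v -0.375 -4.357 0.755
v -0.457 -3.251 -0.525
v -0.815 -4.002 -0.841
v -0.278 -4.091 -0.76
v -0.057 -3.627 -0.565
v -0.931 -3.131 -0.272
v -1.289 -3.882 -0.588
v -1.519 -3.777 -0.1
v -1.297 -3.313 0.095
v -0.925 -3.483 -0.695
v -1.226 3.241 1.191
v -1.716 2.553 2.596
v -1.422 4.684 1.829
v -1.912 3.996 3.234
v -0.128 3.224 1.566
v -0.618 2.536 2.971
v -0.324 4.667 2.204
v -0.814 3.979 3.609
f 1 38 17
f 38 12 41
f 17 41 6
f 38 41 17
f 1 17 13
f 17 6 18
f 13 18 2
f 17 18 13
f 1 13 22
f 13 2 23
f 22 23 8
f 13 23 22
f 1 22 34
f 22 8 37
f 34 37 11
f 22 37 34
f 1 34 38
f 34 11 42
f 38 42 12
f 34 42 38
f 2 18 29
f 18 6 32
f 29 32 10
f 18 32 29
f 6 41 19
f 41 12 40
f 19 40 5
f 41 40 19
f 12 42 39
f 42 11 35
f 39 35 3
f 42 35 39
f 11 37 36
f 37 8 24
f 36 24 7
f 37 24 36
f 8 23 28
f 23 2 25
f 28 25 9
f 23 25 28
f 4 30 16
f 30 10 31
f 16 31 5
f 30 31 16
f 4 16 14
f 16 5 15
f 14 15 3
f 16 15 14
f 4 14 21
f 14 3 20
f 21 20 7
f 14 20 21
f 4 21 26
f 21 7 27
f 26 27 9
f 21 27 26
f 4 26 30
f 26 9 33
f 30 33 10
f 26 33 30
f 5 31 19
f 31 10 32
f 19 32 6
f 31 32 19
f 3 15 39
f 15 5 40
f 39 40 12
f 15 40 39
f 7 20 36
f 20 3 35
f 36 35 11
f 20 35 36
f 9 27 28
f 27 7 24
f 28 24 8
f 27 24 28
f 10 33 29
f 33 9 25
f 29 25 2
f 33 25 29
f 44 46 43
f 47 44 43
f 43 46 45
f 45 47 43
f 44 50 46
f 48 44 47
f 48 50 44
f 46 50 45
f 49 47 45
f 45 50 49
f 49 48 47
f 50 48 49



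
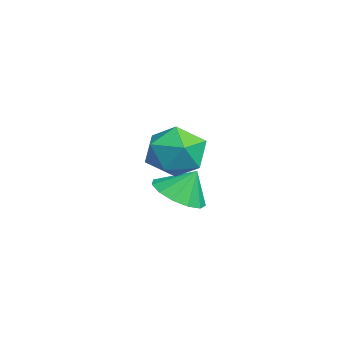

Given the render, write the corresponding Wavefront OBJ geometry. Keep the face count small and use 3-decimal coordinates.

v 2.141 -2.919 -1.995
v 3.062 -3.086 -1.976
v 1.898 -4.174 -1.184
v 2.819 -4.341 -1.165
v 2.464 -3.617 -0.69
v 2.615 -2.841 -1.191
v 2.345 -4.419 -1.969
v 2.496 -3.643 -2.47
v 3.188 -4.013 -1.96
v 3.262 -3.517 -1.17
v 1.698 -3.743 -1.99
v 1.772 -3.247 -1.2
v -0.393 -3.143 -4.281
v 0.213 -2.617 -4.642
v -0.307 -2.637 -3.399
v -0.226 -2.401 -4.723
v -0.718 -2.42 -4.664
v -1.107 -2.669 -4.483
v -1.269 -3.069 -4.238
v -1.153 -3.492 -4.006
v -0.796 -3.804 -3.862
v -0.311 -3.906 -3.851
v 0.148 -3.766 -3.976
v 0.435 -3.428 -4.198
v 0.459 -3 -4.446
f 1 12 6
f 1 6 2
f 1 2 8
f 1 8 11
f 1 11 12
f 2 6 10
f 6 12 5
f 12 11 3
f 11 8 7
f 8 2 9
f 4 10 5
f 4 5 3
f 4 3 7
f 4 7 9
f 4 9 10
f 5 10 6
f 3 5 12
f 7 3 11
f 9 7 8
f 10 9 2
f 14 13 16
f 14 16 15
f 16 13 17
f 16 17 15
f 17 13 18
f 17 18 15
f 18 13 19
f 18 19 15
f 19 13 20
f 19 20 15
f 20 13 21
f 20 21 15
f 21 13 22
f 21 22 15
f 22 13 23
f 22 23 15
f 23 13 24
f 23 24 15
f 24 13 25
f 24 25 15
f 25 13 14
f 25 14 15



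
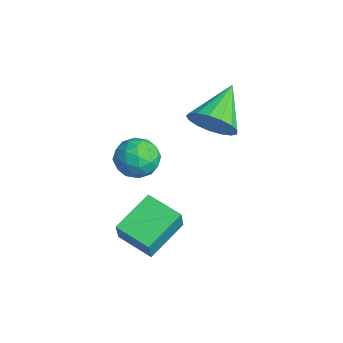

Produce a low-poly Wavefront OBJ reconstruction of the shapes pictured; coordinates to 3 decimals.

v 0.302 2.829 3.34
v 0.991 2.918 4.073
v -0.902 4.091 4.32
v 1.107 3.27 3.761
v 1.038 3.52 3.354
v 0.8 3.612 2.943
v 0.448 3.525 2.623
v 0.063 3.278 2.468
v -0.268 2.928 2.512
v -0.468 2.556 2.746
v -0.492 2.246 3.117
v -0.334 2.069 3.538
v -0.031 2.067 3.914
v 0.349 2.239 4.159
v 0.718 2.546 4.216
v -1.997 0.645 0.778
v -1.297 1.267 0.641
v -0.983 -0.387 1.279
v -0.283 0.235 1.142
v -0.916 0.38 1.83
v -1.543 1.018 1.52
v -0.737 -0.138 0.4
v -1.364 0.5 0.09
v -0.518 0.783 0.407
v -0.629 1.103 1.29
v -1.651 -0.223 0.63
v -1.762 0.097 1.513
v -1.736 1.046 0.666
v -0.544 -0.166 1.254
v -0.916 -0.081 1.659
v -0.504 0.284 1.578
v -1.881 0.9 1.182
v -1.469 1.266 1.102
v -1.245 0.745 1.8
v -0.811 -0.386 0.818
v -0.399 -0.02 0.738
v -1.776 0.596 0.342
v -1.364 0.961 0.261
v -1.035 0.135 0.12
v -0.867 1.127 0.447
v -0.271 0.521 0.742
v -0.538 0.302 0.306
v -0.906 0.677 0.124
v -0.932 1.316 0.967
v -0.336 0.709 1.261
v -0.708 0.795 1.665
v -1.076 1.169 1.483
v -0.474 1.031 0.829
v -1.944 0.171 0.659
v -1.348 -0.436 0.953
v -1.204 -0.289 0.437
v -1.572 0.085 0.255
v -2.009 0.359 1.178
v -1.413 -0.247 1.473
v -1.374 0.203 1.796
v -1.742 0.578 1.614
v -1.806 -0.151 1.091
v 2.342 -1.444 -0.099
v 2.798 -1.689 0.95
v 1.559 0.036 0.587
v 2.015 -0.209 1.636
v 3.545 -0.651 -0.436
v 4.001 -0.896 0.613
v 2.762 0.829 0.25
v 3.218 0.584 1.299
f 2 1 4
f 2 4 3
f 4 1 5
f 4 5 3
f 5 1 6
f 5 6 3
f 6 1 7
f 6 7 3
f 7 1 8
f 7 8 3
f 8 1 9
f 8 9 3
f 9 1 10
f 9 10 3
f 10 1 11
f 10 11 3
f 11 1 12
f 11 12 3
f 12 1 13
f 12 13 3
f 13 1 14
f 13 14 3
f 14 1 15
f 14 15 3
f 15 1 2
f 15 2 3
f 16 53 32
f 53 27 56
f 32 56 21
f 53 56 32
f 16 32 28
f 32 21 33
f 28 33 17
f 32 33 28
f 16 28 37
f 28 17 38
f 37 38 23
f 28 38 37
f 16 37 49
f 37 23 52
f 49 52 26
f 37 52 49
f 16 49 53
f 49 26 57
f 53 57 27
f 49 57 53
f 17 33 44
f 33 21 47
f 44 47 25
f 33 47 44
f 21 56 34
f 56 27 55
f 34 55 20
f 56 55 34
f 27 57 54
f 57 26 50
f 54 50 18
f 57 50 54
f 26 52 51
f 52 23 39
f 51 39 22
f 52 39 51
f 23 38 43
f 38 17 40
f 43 40 24
f 38 40 43
f 19 45 31
f 45 25 46
f 31 46 20
f 45 46 31
f 19 31 29
f 31 20 30
f 29 30 18
f 31 30 29
f 19 29 36
f 29 18 35
f 36 35 22
f 29 35 36
f 19 36 41
f 36 22 42
f 41 42 24
f 36 42 41
f 19 41 45
f 41 24 48
f 45 48 25
f 41 48 45
f 20 46 34
f 46 25 47
f 34 47 21
f 46 47 34
f 18 30 54
f 30 20 55
f 54 55 27
f 30 55 54
f 22 35 51
f 35 18 50
f 51 50 26
f 35 50 51
f 24 42 43
f 42 22 39
f 43 39 23
f 42 39 43
f 25 48 44
f 48 24 40
f 44 40 17
f 48 40 44
f 59 61 58
f 62 59 58
f 58 61 60
f 60 62 58
f 59 65 61
f 63 59 62
f 63 65 59
f 61 65 60
f 64 62 60
f 60 65 64
f 64 63 62
f 65 63 64



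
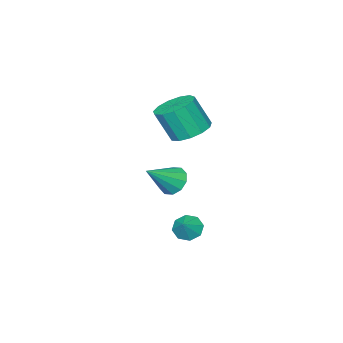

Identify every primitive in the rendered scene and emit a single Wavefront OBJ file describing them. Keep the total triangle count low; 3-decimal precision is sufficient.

v 0.801 -0.221 1.128
v 1.303 -0.246 0.481
v 2.239 -0.459 2.252
v 1.265 0.237 0.631
v 1.05 0.544 0.972
v 0.74 0.56 1.372
v 0.453 0.277 1.679
v 0.299 -0.196 1.776
v 0.337 -0.679 1.626
v 0.552 -0.986 1.285
v 0.862 -1.002 0.885
v 1.149 -0.719 0.577
v 0.472 0.384 -1.809
v 0.938 -0.161 -1.991
v 1.148 0.736 -1.131
v 1.013 0.303 -2.307
v 0.771 0.814 -2.331
v 0.353 1.074 -2.049
v 0.005 0.929 -1.626
v -0.069 0.465 -1.31
v 0.173 -0.047 -1.286
v 0.59 -0.306 -1.568
v -1.292 -1.178 3.158
v -0.349 -1.455 2.789
v 0.075 -2.12 4.373
v -0.868 -1.842 4.742
v -0.29 -0.907 3.003
v 0.135 -1.571 4.588
v -0.549 -0.444 3.266
v -0.124 -1.109 4.851
v -1.044 -0.215 3.495
v -0.619 -0.88 5.08
v -1.617 -0.291 3.617
v -1.193 -0.956 5.201
v -2.088 -0.649 3.593
v -1.664 -1.313 5.177
v -2.306 -1.174 3.431
v -1.882 -1.839 5.015
v -2.202 -1.701 3.182
v -1.778 -2.366 4.766
v -1.809 -2.061 2.925
v -1.385 -2.726 4.51
v -1.252 -2.141 2.743
v -0.828 -2.806 4.327
v -0.708 -1.915 2.692
v -0.284 -2.58 4.276
f 2 1 4
f 2 4 3
f 4 1 5
f 4 5 3
f 5 1 6
f 5 6 3
f 6 1 7
f 6 7 3
f 7 1 8
f 7 8 3
f 8 1 9
f 8 9 3
f 9 1 10
f 9 10 3
f 10 1 11
f 10 11 3
f 11 1 12
f 11 12 3
f 12 1 2
f 12 2 3
f 14 13 16
f 14 16 15
f 16 13 17
f 16 17 15
f 17 13 18
f 17 18 15
f 18 13 19
f 18 19 15
f 19 13 20
f 19 20 15
f 20 13 21
f 20 21 15
f 21 13 22
f 21 22 15
f 22 13 14
f 22 14 15
f 24 23 27
f 24 27 25
f 25 27 28
f 25 28 26
f 27 23 29
f 27 29 28
f 28 29 30
f 28 30 26
f 29 23 31
f 29 31 30
f 30 31 32
f 30 32 26
f 31 23 33
f 31 33 32
f 32 33 34
f 32 34 26
f 33 23 35
f 33 35 34
f 34 35 36
f 34 36 26
f 35 23 37
f 35 37 36
f 36 37 38
f 36 38 26
f 37 23 39
f 37 39 38
f 38 39 40
f 38 40 26
f 39 23 41
f 39 41 40
f 40 41 42
f 40 42 26
f 41 23 43
f 41 43 42
f 42 43 44
f 42 44 26
f 43 23 45
f 43 45 44
f 44 45 46
f 44 46 26
f 45 23 24
f 45 24 46
f 46 24 25
f 46 25 26



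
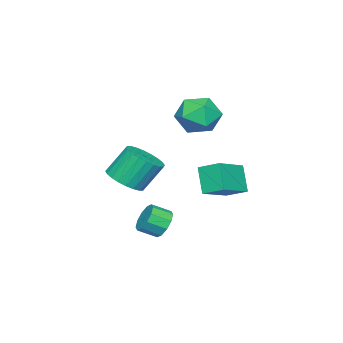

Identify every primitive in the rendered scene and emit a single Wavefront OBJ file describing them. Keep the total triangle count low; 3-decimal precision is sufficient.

v -0.846 -1.596 -2.551
v -0.178 -1.326 -2.92
v 0.375 -2.034 -2.438
v -0.294 -2.304 -2.069
v -0.23 -1.074 -2.491
v 0.323 -1.782 -2.008
v -0.518 -1.021 -2.085
v 0.035 -1.729 -1.602
v -0.931 -1.188 -1.857
v -0.378 -1.896 -1.374
v -1.312 -1.511 -1.894
v -0.759 -2.219 -1.411
v -1.515 -1.866 -2.182
v -0.962 -2.574 -1.7
v -1.463 -2.118 -2.612
v -0.91 -2.826 -2.129
v -1.175 -2.171 -3.018
v -0.622 -2.879 -2.535
v -0.762 -2.004 -3.246
v -0.209 -2.712 -2.763
v -0.381 -1.681 -3.209
v 0.172 -2.389 -2.726
v -4.671 -1.251 3.219
v -3.935 -0.363 3.547
v -3.185 -2.497 3.253
v -2.449 -1.609 3.581
v -3.284 -2.008 4.343
v -4.202 -1.238 4.322
v -2.918 -1.622 2.478
v -3.836 -0.852 2.457
v -2.851 -0.593 3.089
v -3.077 -0.831 4.242
v -4.043 -2.029 2.558
v -4.269 -2.267 3.711
v -1.27 -3.955 -0.44
v -0.406 -3.363 -0.369
v -1.026 -2.633 1.072
v -1.89 -3.225 1
v -0.649 -3.123 -0.595
v -1.269 -2.393 0.846
v -0.987 -3.009 -0.798
v -1.606 -2.279 0.643
v -1.368 -3.04 -0.946
v -1.987 -2.31 0.495
v -1.734 -3.21 -1.017
v -2.353 -2.48 0.424
v -2.029 -3.493 -1.001
v -2.648 -2.763 0.44
v -2.209 -3.847 -0.899
v -2.828 -3.117 0.542
v -2.246 -4.217 -0.727
v -2.865 -3.487 0.714
v -2.134 -4.547 -0.512
v -2.754 -3.817 0.929
v -1.891 -4.787 -0.286
v -2.511 -4.057 1.155
v -1.554 -4.901 -0.083
v -2.173 -4.171 1.358
v -1.173 -4.87 0.065
v -1.792 -4.14 1.506
v -0.807 -4.7 0.136
v -1.426 -3.97 1.577
v -0.512 -4.417 0.12
v -1.131 -3.687 1.561
v -0.332 -4.063 0.018
v -0.951 -3.333 1.459
v -0.295 -3.693 -0.154
v -0.914 -2.963 1.287
v -3.131 0.305 -1.165
v -3.733 -0.286 0.124
v -3.175 1.385 -0.69
v -3.777 0.794 0.598
v -1.383 0.066 -0.458
v -1.985 -0.525 0.83
v -1.427 1.146 0.016
v -2.029 0.555 1.305
f 2 1 5
f 2 5 3
f 3 5 6
f 3 6 4
f 5 1 7
f 5 7 6
f 6 7 8
f 6 8 4
f 7 1 9
f 7 9 8
f 8 9 10
f 8 10 4
f 9 1 11
f 9 11 10
f 10 11 12
f 10 12 4
f 11 1 13
f 11 13 12
f 12 13 14
f 12 14 4
f 13 1 15
f 13 15 14
f 14 15 16
f 14 16 4
f 15 1 17
f 15 17 16
f 16 17 18
f 16 18 4
f 17 1 19
f 17 19 18
f 18 19 20
f 18 20 4
f 19 1 21
f 19 21 20
f 20 21 22
f 20 22 4
f 21 1 2
f 21 2 22
f 22 2 3
f 22 3 4
f 23 34 28
f 23 28 24
f 23 24 30
f 23 30 33
f 23 33 34
f 24 28 32
f 28 34 27
f 34 33 25
f 33 30 29
f 30 24 31
f 26 32 27
f 26 27 25
f 26 25 29
f 26 29 31
f 26 31 32
f 27 32 28
f 25 27 34
f 29 25 33
f 31 29 30
f 32 31 24
f 36 35 39
f 36 39 37
f 37 39 40
f 37 40 38
f 39 35 41
f 39 41 40
f 40 41 42
f 40 42 38
f 41 35 43
f 41 43 42
f 42 43 44
f 42 44 38
f 43 35 45
f 43 45 44
f 44 45 46
f 44 46 38
f 45 35 47
f 45 47 46
f 46 47 48
f 46 48 38
f 47 35 49
f 47 49 48
f 48 49 50
f 48 50 38
f 49 35 51
f 49 51 50
f 50 51 52
f 50 52 38
f 51 35 53
f 51 53 52
f 52 53 54
f 52 54 38
f 53 35 55
f 53 55 54
f 54 55 56
f 54 56 38
f 55 35 57
f 55 57 56
f 56 57 58
f 56 58 38
f 57 35 59
f 57 59 58
f 58 59 60
f 58 60 38
f 59 35 61
f 59 61 60
f 60 61 62
f 60 62 38
f 61 35 63
f 61 63 62
f 62 63 64
f 62 64 38
f 63 35 65
f 63 65 64
f 64 65 66
f 64 66 38
f 65 35 67
f 65 67 66
f 66 67 68
f 66 68 38
f 67 35 36
f 67 36 68
f 68 36 37
f 68 37 38
f 70 72 69
f 73 70 69
f 69 72 71
f 71 73 69
f 70 76 72
f 74 70 73
f 74 76 70
f 72 76 71
f 75 73 71
f 71 76 75
f 75 74 73
f 76 74 75



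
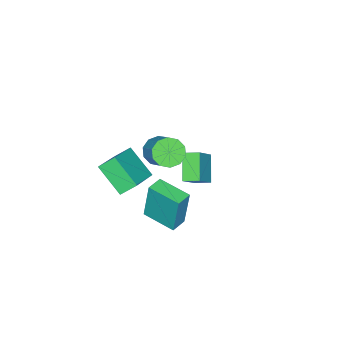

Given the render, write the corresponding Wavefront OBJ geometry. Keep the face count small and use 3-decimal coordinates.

v 0.13 -1.975 1.05
v 0.856 -2.362 0.942
v 1.596 -1.273 2.001
v 0.87 -0.885 2.11
v 0.819 -1.992 0.588
v 1.559 -0.903 1.648
v 0.519 -1.616 0.41
v 1.258 -0.527 1.47
v 0.071 -1.377 0.477
v 0.81 -0.288 1.537
v -0.355 -1.366 0.763
v 0.384 -0.277 1.823
v -0.596 -1.587 1.159
v 0.144 -0.498 2.218
v -0.559 -1.957 1.512
v 0.181 -0.868 2.572
v -0.258 -2.333 1.69
v 0.481 -1.244 2.75
v 0.19 -2.572 1.623
v 0.929 -1.483 2.683
v 0.616 -2.583 1.337
v 1.355 -1.494 2.397
v 2.023 -0.854 -0.992
v 1.972 -0.588 1.141
v 2.039 0.833 -1.202
v 1.987 1.099 0.931
v 2.873 -0.859 -0.971
v 2.821 -0.593 1.162
v 2.888 0.828 -1.181
v 2.837 1.094 0.952
v -4.801 -3.482 -3.925
v -3.585 -3.321 -2.719
v -5.132 -2.676 -3.699
v -3.916 -2.515 -2.493
v -3.804 -2.765 -5.027
v -2.588 -2.604 -3.821
v -4.135 -1.959 -4.801
v -2.919 -1.798 -3.595
v 0.003 -3.5 -2.497
v -0.202 -4.951 -1.32
v -0.49 -2.875 -1.812
v -0.694 -4.326 -0.635
v 1.834 -3.034 -1.605
v 1.63 -4.485 -0.428
v 1.342 -2.409 -0.92
v 1.137 -3.86 0.257
f 2 1 5
f 2 5 3
f 3 5 6
f 3 6 4
f 5 1 7
f 5 7 6
f 6 7 8
f 6 8 4
f 7 1 9
f 7 9 8
f 8 9 10
f 8 10 4
f 9 1 11
f 9 11 10
f 10 11 12
f 10 12 4
f 11 1 13
f 11 13 12
f 12 13 14
f 12 14 4
f 13 1 15
f 13 15 14
f 14 15 16
f 14 16 4
f 15 1 17
f 15 17 16
f 16 17 18
f 16 18 4
f 17 1 19
f 17 19 18
f 18 19 20
f 18 20 4
f 19 1 21
f 19 21 20
f 20 21 22
f 20 22 4
f 21 1 2
f 21 2 22
f 22 2 3
f 22 3 4
f 24 26 23
f 27 24 23
f 23 26 25
f 25 27 23
f 24 30 26
f 28 24 27
f 28 30 24
f 26 30 25
f 29 27 25
f 25 30 29
f 29 28 27
f 30 28 29
f 32 34 31
f 35 32 31
f 31 34 33
f 33 35 31
f 32 38 34
f 36 32 35
f 36 38 32
f 34 38 33
f 37 35 33
f 33 38 37
f 37 36 35
f 38 36 37
f 40 42 39
f 43 40 39
f 39 42 41
f 41 43 39
f 40 46 42
f 44 40 43
f 44 46 40
f 42 46 41
f 45 43 41
f 41 46 45
f 45 44 43
f 46 44 45



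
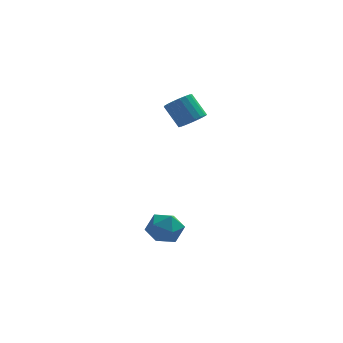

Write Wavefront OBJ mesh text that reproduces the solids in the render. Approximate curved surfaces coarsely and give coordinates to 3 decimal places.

v -3.031 -2.027 -3.287
v -2.395 -1.813 -3.467
v -2.985 -2.827 -4.073
v -2.349 -2.613 -4.253
v -2.451 -2.921 -3.639
v -2.48 -2.427 -3.154
v -2.9 -2.213 -4.386
v -2.929 -1.719 -3.901
v -2.315 -1.929 -4.146
v -2.037 -2.366 -3.685
v -3.343 -2.274 -3.855
v -3.065 -2.711 -3.394
v -1.726 0.143 0.015
v -1.384 0.56 -0.004
v -1.872 0.995 0.766
v -2.214 0.577 0.785
v -1.56 0.628 -0.154
v -2.048 1.063 0.616
v -1.769 0.599 -0.27
v -2.256 1.034 0.5
v -1.969 0.48 -0.329
v -2.456 0.915 0.441
v -2.121 0.294 -0.321
v -2.609 0.729 0.449
v -2.195 0.078 -0.246
v -2.682 0.513 0.524
v -2.176 -0.125 -0.119
v -2.664 0.31 0.651
v -2.068 -0.275 0.034
v -2.556 0.16 0.804
v -1.892 -0.343 0.184
v -2.38 0.092 0.954
v -1.684 -0.314 0.3
v -2.171 0.121 1.07
v -1.484 -0.195 0.359
v -1.971 0.24 1.129
v -1.331 -0.009 0.351
v -1.819 0.426 1.121
v -1.258 0.207 0.276
v -1.745 0.642 1.046
v -1.276 0.41 0.149
v -1.764 0.845 0.919
f 1 12 6
f 1 6 2
f 1 2 8
f 1 8 11
f 1 11 12
f 2 6 10
f 6 12 5
f 12 11 3
f 11 8 7
f 8 2 9
f 4 10 5
f 4 5 3
f 4 3 7
f 4 7 9
f 4 9 10
f 5 10 6
f 3 5 12
f 7 3 11
f 9 7 8
f 10 9 2
f 14 13 17
f 14 17 15
f 15 17 18
f 15 18 16
f 17 13 19
f 17 19 18
f 18 19 20
f 18 20 16
f 19 13 21
f 19 21 20
f 20 21 22
f 20 22 16
f 21 13 23
f 21 23 22
f 22 23 24
f 22 24 16
f 23 13 25
f 23 25 24
f 24 25 26
f 24 26 16
f 25 13 27
f 25 27 26
f 26 27 28
f 26 28 16
f 27 13 29
f 27 29 28
f 28 29 30
f 28 30 16
f 29 13 31
f 29 31 30
f 30 31 32
f 30 32 16
f 31 13 33
f 31 33 32
f 32 33 34
f 32 34 16
f 33 13 35
f 33 35 34
f 34 35 36
f 34 36 16
f 35 13 37
f 35 37 36
f 36 37 38
f 36 38 16
f 37 13 39
f 37 39 38
f 38 39 40
f 38 40 16
f 39 13 41
f 39 41 40
f 40 41 42
f 40 42 16
f 41 13 14
f 41 14 42
f 42 14 15
f 42 15 16



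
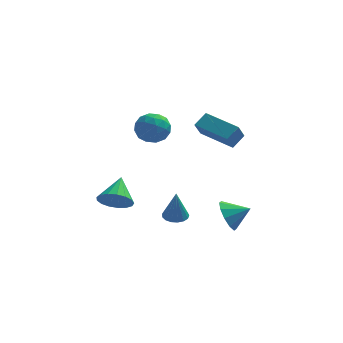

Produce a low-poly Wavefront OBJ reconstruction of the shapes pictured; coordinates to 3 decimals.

v -1.259 -0.945 -4.766
v -0.702 -1.188 -4.816
v -1.221 -1.175 -3.214
v -0.651 -0.903 -4.775
v -0.739 -0.628 -4.732
v -0.946 -0.426 -4.697
v -1.226 -0.342 -4.678
v -1.512 -0.397 -4.679
v -1.741 -0.577 -4.7
v -1.86 -0.841 -4.736
v -1.841 -1.129 -4.779
v -1.688 -1.375 -4.819
v -1.438 -1.522 -4.848
v -1.146 -1.537 -4.857
v -0.881 -1.417 -4.846
v -2.983 2.131 -0.104
v -2.655 2.667 -0.753
v -2.145 1.033 -0.587
v -1.817 1.569 -1.236
v -1.604 1.724 -0.371
v -2.122 2.402 -0.073
v -2.678 1.298 -1.267
v -3.196 1.976 -0.969
v -2.466 2.152 -1.472
v -1.802 2.416 -0.918
v -2.998 1.284 -0.422
v -2.334 1.548 0.132
v -2.893 2.495 -0.386
v -1.907 1.205 -0.954
v -1.782 1.295 -0.445
v -1.589 1.611 -0.827
v -2.579 2.34 0.014
v -2.386 2.655 -0.368
v -1.768 2.101 -0.143
v -2.414 1.045 -0.972
v -2.221 1.36 -1.354
v -3.211 2.089 -0.513
v -3.018 2.405 -0.895
v -3.032 1.599 -1.197
v -2.589 2.508 -1.191
v -2.096 1.863 -1.474
v -2.603 1.703 -1.493
v -2.907 2.102 -1.317
v -2.198 2.663 -0.865
v -1.705 2.018 -1.149
v -1.58 2.108 -0.64
v -1.885 2.507 -0.465
v -2.087 2.36 -1.288
v -3.095 1.682 -0.191
v -2.602 1.037 -0.475
v -2.915 1.193 -0.875
v -3.22 1.592 -0.7
v -2.704 1.837 0.134
v -2.211 1.192 -0.149
v -1.893 1.598 -0.023
v -2.197 1.997 0.153
v -2.713 1.34 -0.052
v 1.079 -3.896 -2.943
v 1.395 -3.471 -3.608
v 2.041 -3.884 -2.477
v 1.221 -3.12 -3.259
v 0.993 -3.065 -2.789
v 0.797 -3.327 -2.378
v 0.709 -3.807 -2.183
v 0.762 -4.321 -2.278
v 0.936 -4.672 -2.628
v 1.164 -4.728 -3.098
v 1.36 -4.465 -3.509
v 1.448 -3.985 -3.704
v 1.259 -1.894 0.165
v 1.004 -2.399 0.953
v -0.171 -0.766 0.426
v -0.425 -1.271 1.214
v 1.745 -1.389 0.646
v 1.491 -1.894 1.434
v 0.316 -0.261 0.907
v 0.061 -0.766 1.695
v -3.717 -4.156 -1.962
v -3.245 -4.576 -1.439
v -3.523 -2.964 -1.178
v -2.992 -4.442 -1.706
v -2.904 -4.242 -2.032
v -3.003 -4.022 -2.342
v -3.265 -3.833 -2.565
v -3.63 -3.718 -2.65
v -4.016 -3.704 -2.577
v -4.333 -3.793 -2.363
v -4.508 -3.965 -2.057
v -4.503 -4.181 -1.73
v -4.317 -4.392 -1.455
v -3.994 -4.548 -1.297
v -3.607 -4.615 -1.291
f 2 1 4
f 2 4 3
f 4 1 5
f 4 5 3
f 5 1 6
f 5 6 3
f 6 1 7
f 6 7 3
f 7 1 8
f 7 8 3
f 8 1 9
f 8 9 3
f 9 1 10
f 9 10 3
f 10 1 11
f 10 11 3
f 11 1 12
f 11 12 3
f 12 1 13
f 12 13 3
f 13 1 14
f 13 14 3
f 14 1 15
f 14 15 3
f 15 1 2
f 15 2 3
f 16 53 32
f 53 27 56
f 32 56 21
f 53 56 32
f 16 32 28
f 32 21 33
f 28 33 17
f 32 33 28
f 16 28 37
f 28 17 38
f 37 38 23
f 28 38 37
f 16 37 49
f 37 23 52
f 49 52 26
f 37 52 49
f 16 49 53
f 49 26 57
f 53 57 27
f 49 57 53
f 17 33 44
f 33 21 47
f 44 47 25
f 33 47 44
f 21 56 34
f 56 27 55
f 34 55 20
f 56 55 34
f 27 57 54
f 57 26 50
f 54 50 18
f 57 50 54
f 26 52 51
f 52 23 39
f 51 39 22
f 52 39 51
f 23 38 43
f 38 17 40
f 43 40 24
f 38 40 43
f 19 45 31
f 45 25 46
f 31 46 20
f 45 46 31
f 19 31 29
f 31 20 30
f 29 30 18
f 31 30 29
f 19 29 36
f 29 18 35
f 36 35 22
f 29 35 36
f 19 36 41
f 36 22 42
f 41 42 24
f 36 42 41
f 19 41 45
f 41 24 48
f 45 48 25
f 41 48 45
f 20 46 34
f 46 25 47
f 34 47 21
f 46 47 34
f 18 30 54
f 30 20 55
f 54 55 27
f 30 55 54
f 22 35 51
f 35 18 50
f 51 50 26
f 35 50 51
f 24 42 43
f 42 22 39
f 43 39 23
f 42 39 43
f 25 48 44
f 48 24 40
f 44 40 17
f 48 40 44
f 59 58 61
f 59 61 60
f 61 58 62
f 61 62 60
f 62 58 63
f 62 63 60
f 63 58 64
f 63 64 60
f 64 58 65
f 64 65 60
f 65 58 66
f 65 66 60
f 66 58 67
f 66 67 60
f 67 58 68
f 67 68 60
f 68 58 69
f 68 69 60
f 69 58 59
f 69 59 60
f 71 73 70
f 74 71 70
f 70 73 72
f 72 74 70
f 71 77 73
f 75 71 74
f 75 77 71
f 73 77 72
f 76 74 72
f 72 77 76
f 76 75 74
f 77 75 76
f 79 78 81
f 79 81 80
f 81 78 82
f 81 82 80
f 82 78 83
f 82 83 80
f 83 78 84
f 83 84 80
f 84 78 85
f 84 85 80
f 85 78 86
f 85 86 80
f 86 78 87
f 86 87 80
f 87 78 88
f 87 88 80
f 88 78 89
f 88 89 80
f 89 78 90
f 89 90 80
f 90 78 91
f 90 91 80
f 91 78 92
f 91 92 80
f 92 78 79
f 92 79 80



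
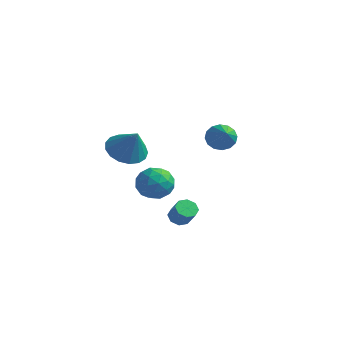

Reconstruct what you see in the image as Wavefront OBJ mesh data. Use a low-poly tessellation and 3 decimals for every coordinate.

v -2.943 -2.929 2.591
v -2.306 -2.255 2.306
v -2.177 -3.131 3.829
v -2.624 -2.014 2.543
v -3.016 -1.982 2.79
v -3.391 -2.168 2.992
v -3.663 -2.527 3.102
v -3.771 -2.979 3.095
v -3.688 -3.419 2.973
v -3.436 -3.747 2.763
v -3.07 -3.888 2.513
v -2.676 -3.809 2.282
v -2.342 -3.528 2.121
v -2.147 -3.11 2.068
v -2.134 -2.651 2.135
v -1.976 -0.431 -2.351
v -1.53 -0.432 -2.672
v -0.938 -0.67 -1.851
v -1.384 -0.669 -1.529
v -1.608 -0.053 -2.506
v -1.016 -0.291 -1.685
v -1.902 0.105 -2.249
v -1.31 -0.134 -1.428
v -2.239 -0.052 -2.051
v -1.647 -0.29 -1.23
v -2.422 -0.43 -2.029
v -1.83 -0.668 -1.208
v -2.344 -0.809 -2.195
v -1.752 -1.047 -1.374
v -2.05 -0.966 -2.452
v -1.458 -1.205 -1.631
v -1.713 -0.81 -2.65
v -1.121 -1.048 -1.829
v -3.132 -0.115 -0.579
v -2.658 -0.276 0.212
v -3.182 -1.604 -0.852
v -2.708 -1.765 -0.061
v -3.587 -1.448 -0.023
v -3.557 -0.528 0.146
v -2.283 -1.352 -0.786
v -2.253 -0.432 -0.617
v -2.133 -1.04 0.084
v -2.939 -1.1 0.555
v -2.901 -0.78 -1.195
v -3.707 -0.84 -0.724
v -2.891 -0.065 -0.159
v -2.949 -1.815 -0.481
v -3.466 -1.629 -0.458
v -3.187 -1.724 0.007
v -3.419 -0.213 -0.198
v -3.14 -0.308 0.267
v -3.687 -0.997 0.128
v -2.7 -1.572 -0.907
v -2.421 -1.667 -0.442
v -2.653 -0.156 -0.647
v -2.374 -0.251 -0.182
v -2.153 -0.883 -0.768
v -2.304 -0.609 0.23
v -2.333 -1.484 0.069
v -2.083 -1.241 -0.357
v -2.065 -0.7 -0.257
v -2.777 -0.644 0.507
v -2.806 -1.519 0.346
v -3.324 -1.333 0.369
v -3.306 -0.792 0.468
v -2.469 -1.093 0.432
v -3.034 -0.361 -0.986
v -3.063 -1.236 -1.147
v -2.534 -1.088 -1.108
v -2.516 -0.547 -1.009
v -3.507 -0.396 -0.709
v -3.536 -1.271 -0.87
v -3.775 -1.18 -0.383
v -3.757 -0.639 -0.283
v -3.371 -0.787 -1.072
v -2.06 2.893 1.274
v -1.557 2.9 0.731
v -0.84 1.547 2.386
v -1.455 3.186 0.965
v -1.515 3.393 1.282
v -1.721 3.466 1.596
v -2.018 3.386 1.824
v -2.326 3.173 1.905
v -2.563 2.885 1.816
v -2.665 2.6 1.582
v -2.605 2.392 1.266
v -2.399 2.319 0.952
v -2.102 2.4 0.723
v -1.794 2.613 0.643
f 2 1 4
f 2 4 3
f 4 1 5
f 4 5 3
f 5 1 6
f 5 6 3
f 6 1 7
f 6 7 3
f 7 1 8
f 7 8 3
f 8 1 9
f 8 9 3
f 9 1 10
f 9 10 3
f 10 1 11
f 10 11 3
f 11 1 12
f 11 12 3
f 12 1 13
f 12 13 3
f 13 1 14
f 13 14 3
f 14 1 15
f 14 15 3
f 15 1 2
f 15 2 3
f 17 16 20
f 17 20 18
f 18 20 21
f 18 21 19
f 20 16 22
f 20 22 21
f 21 22 23
f 21 23 19
f 22 16 24
f 22 24 23
f 23 24 25
f 23 25 19
f 24 16 26
f 24 26 25
f 25 26 27
f 25 27 19
f 26 16 28
f 26 28 27
f 27 28 29
f 27 29 19
f 28 16 30
f 28 30 29
f 29 30 31
f 29 31 19
f 30 16 32
f 30 32 31
f 31 32 33
f 31 33 19
f 32 16 17
f 32 17 33
f 33 17 18
f 33 18 19
f 34 71 50
f 71 45 74
f 50 74 39
f 71 74 50
f 34 50 46
f 50 39 51
f 46 51 35
f 50 51 46
f 34 46 55
f 46 35 56
f 55 56 41
f 46 56 55
f 34 55 67
f 55 41 70
f 67 70 44
f 55 70 67
f 34 67 71
f 67 44 75
f 71 75 45
f 67 75 71
f 35 51 62
f 51 39 65
f 62 65 43
f 51 65 62
f 39 74 52
f 74 45 73
f 52 73 38
f 74 73 52
f 45 75 72
f 75 44 68
f 72 68 36
f 75 68 72
f 44 70 69
f 70 41 57
f 69 57 40
f 70 57 69
f 41 56 61
f 56 35 58
f 61 58 42
f 56 58 61
f 37 63 49
f 63 43 64
f 49 64 38
f 63 64 49
f 37 49 47
f 49 38 48
f 47 48 36
f 49 48 47
f 37 47 54
f 47 36 53
f 54 53 40
f 47 53 54
f 37 54 59
f 54 40 60
f 59 60 42
f 54 60 59
f 37 59 63
f 59 42 66
f 63 66 43
f 59 66 63
f 38 64 52
f 64 43 65
f 52 65 39
f 64 65 52
f 36 48 72
f 48 38 73
f 72 73 45
f 48 73 72
f 40 53 69
f 53 36 68
f 69 68 44
f 53 68 69
f 42 60 61
f 60 40 57
f 61 57 41
f 60 57 61
f 43 66 62
f 66 42 58
f 62 58 35
f 66 58 62
f 77 76 79
f 77 79 78
f 79 76 80
f 79 80 78
f 80 76 81
f 80 81 78
f 81 76 82
f 81 82 78
f 82 76 83
f 82 83 78
f 83 76 84
f 83 84 78
f 84 76 85
f 84 85 78
f 85 76 86
f 85 86 78
f 86 76 87
f 86 87 78
f 87 76 88
f 87 88 78
f 88 76 89
f 88 89 78
f 89 76 77
f 89 77 78



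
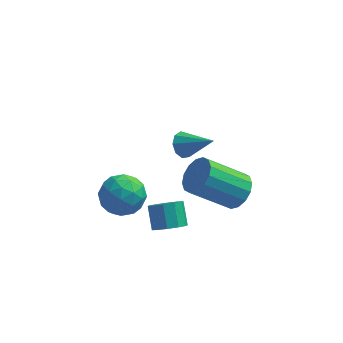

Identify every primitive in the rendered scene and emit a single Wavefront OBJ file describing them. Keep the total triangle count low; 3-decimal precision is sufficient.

v 1.692 -1.786 -1.505
v 2.337 -1.864 -1.217
v 2.092 -1.112 -0.467
v 1.448 -1.034 -0.755
v 2.362 -1.55 -1.523
v 2.117 -0.798 -0.773
v 2.131 -1.327 -1.822
v 1.886 -0.575 -1.072
v 1.733 -1.279 -2
v 1.488 -0.527 -1.25
v 1.32 -1.424 -1.989
v 1.075 -0.673 -1.239
v 1.048 -1.708 -1.793
v 0.803 -0.956 -1.043
v 1.023 -2.022 -1.487
v 0.778 -1.27 -0.737
v 1.254 -2.245 -1.188
v 1.009 -1.493 -0.438
v 1.652 -2.293 -1.01
v 1.407 -1.541 -0.26
v 2.065 -2.147 -1.021
v 1.82 -1.396 -0.271
v -0.446 1.107 -1.749
v 0.401 0.577 -2.002
v -1.221 -0.317 -1.358
v -0.374 -0.847 -1.611
v -0.374 -0.245 -0.775
v 0.104 0.635 -1.016
v -0.924 -0.375 -2.344
v -0.446 0.505 -2.585
v 0.105 -0.339 -2.369
v 0.445 -0.258 -1.4
v -1.265 0.518 -1.96
v -0.925 0.599 -0.991
v 0.045 0.967 -1.91
v -0.865 -0.707 -1.45
v -0.865 -0.353 -0.959
v -0.368 -0.664 -1.108
v -0.129 1.001 -1.33
v 0.369 0.69 -1.479
v -0.087 0.207 -0.758
v -1.189 -0.43 -1.881
v -0.691 -0.741 -2.03
v -0.452 0.924 -2.252
v 0.045 0.613 -2.401
v -0.733 0.053 -2.602
v 0.369 0.117 -2.274
v -0.086 -0.72 -2.045
v -0.41 -0.443 -2.475
v -0.128 0.075 -2.617
v 0.569 0.165 -1.704
v 0.114 -0.672 -1.475
v 0.114 -0.318 -0.984
v 0.395 0.199 -1.125
v 0.395 -0.374 -1.921
v -0.934 0.932 -1.885
v -1.389 0.095 -1.656
v -1.215 0.061 -2.235
v -0.934 0.578 -2.376
v -0.734 0.98 -1.315
v -1.189 0.143 -1.086
v -0.692 0.185 -0.743
v -0.41 0.703 -0.885
v -1.215 0.634 -1.439
v 1.73 2.993 -1.05
v 2.079 3.495 -1.271
v 3.01 2.507 -0.13
v 1.859 3.613 -0.903
v 1.579 3.441 -0.604
v 1.369 3.059 -0.514
v 1.328 2.647 -0.675
v 1.475 2.396 -1.011
v 1.742 2.425 -1.366
v 2.002 2.72 -1.573
v 2.136 3.143 -1.536
v 4.28 -1.766 1.231
v 4.796 -2.202 1.713
v 3.257 -2.591 3.01
v 2.74 -2.154 2.529
v 4.819 -1.8 1.861
v 3.28 -2.188 3.158
v 4.698 -1.388 1.841
v 3.159 -1.777 3.138
v 4.464 -1.077 1.657
v 2.925 -1.466 2.954
v 4.182 -0.951 1.359
v 2.643 -1.34 2.656
v 3.925 -1.044 1.027
v 2.386 -1.432 2.324
v 3.763 -1.329 0.75
v 2.224 -1.718 2.047
v 3.74 -1.732 0.602
v 2.201 -2.12 1.899
v 3.861 -2.143 0.622
v 2.322 -2.532 1.919
v 4.095 -2.454 0.806
v 2.556 -2.843 2.103
v 4.377 -2.58 1.104
v 2.838 -2.969 2.401
v 4.634 -2.488 1.436
v 3.095 -2.876 2.733
f 2 1 5
f 2 5 3
f 3 5 6
f 3 6 4
f 5 1 7
f 5 7 6
f 6 7 8
f 6 8 4
f 7 1 9
f 7 9 8
f 8 9 10
f 8 10 4
f 9 1 11
f 9 11 10
f 10 11 12
f 10 12 4
f 11 1 13
f 11 13 12
f 12 13 14
f 12 14 4
f 13 1 15
f 13 15 14
f 14 15 16
f 14 16 4
f 15 1 17
f 15 17 16
f 16 17 18
f 16 18 4
f 17 1 19
f 17 19 18
f 18 19 20
f 18 20 4
f 19 1 21
f 19 21 20
f 20 21 22
f 20 22 4
f 21 1 2
f 21 2 22
f 22 2 3
f 22 3 4
f 23 60 39
f 60 34 63
f 39 63 28
f 60 63 39
f 23 39 35
f 39 28 40
f 35 40 24
f 39 40 35
f 23 35 44
f 35 24 45
f 44 45 30
f 35 45 44
f 23 44 56
f 44 30 59
f 56 59 33
f 44 59 56
f 23 56 60
f 56 33 64
f 60 64 34
f 56 64 60
f 24 40 51
f 40 28 54
f 51 54 32
f 40 54 51
f 28 63 41
f 63 34 62
f 41 62 27
f 63 62 41
f 34 64 61
f 64 33 57
f 61 57 25
f 64 57 61
f 33 59 58
f 59 30 46
f 58 46 29
f 59 46 58
f 30 45 50
f 45 24 47
f 50 47 31
f 45 47 50
f 26 52 38
f 52 32 53
f 38 53 27
f 52 53 38
f 26 38 36
f 38 27 37
f 36 37 25
f 38 37 36
f 26 36 43
f 36 25 42
f 43 42 29
f 36 42 43
f 26 43 48
f 43 29 49
f 48 49 31
f 43 49 48
f 26 48 52
f 48 31 55
f 52 55 32
f 48 55 52
f 27 53 41
f 53 32 54
f 41 54 28
f 53 54 41
f 25 37 61
f 37 27 62
f 61 62 34
f 37 62 61
f 29 42 58
f 42 25 57
f 58 57 33
f 42 57 58
f 31 49 50
f 49 29 46
f 50 46 30
f 49 46 50
f 32 55 51
f 55 31 47
f 51 47 24
f 55 47 51
f 66 65 68
f 66 68 67
f 68 65 69
f 68 69 67
f 69 65 70
f 69 70 67
f 70 65 71
f 70 71 67
f 71 65 72
f 71 72 67
f 72 65 73
f 72 73 67
f 73 65 74
f 73 74 67
f 74 65 75
f 74 75 67
f 75 65 66
f 75 66 67
f 77 76 80
f 77 80 78
f 78 80 81
f 78 81 79
f 80 76 82
f 80 82 81
f 81 82 83
f 81 83 79
f 82 76 84
f 82 84 83
f 83 84 85
f 83 85 79
f 84 76 86
f 84 86 85
f 85 86 87
f 85 87 79
f 86 76 88
f 86 88 87
f 87 88 89
f 87 89 79
f 88 76 90
f 88 90 89
f 89 90 91
f 89 91 79
f 90 76 92
f 90 92 91
f 91 92 93
f 91 93 79
f 92 76 94
f 92 94 93
f 93 94 95
f 93 95 79
f 94 76 96
f 94 96 95
f 95 96 97
f 95 97 79
f 96 76 98
f 96 98 97
f 97 98 99
f 97 99 79
f 98 76 100
f 98 100 99
f 99 100 101
f 99 101 79
f 100 76 77
f 100 77 101
f 101 77 78
f 101 78 79

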